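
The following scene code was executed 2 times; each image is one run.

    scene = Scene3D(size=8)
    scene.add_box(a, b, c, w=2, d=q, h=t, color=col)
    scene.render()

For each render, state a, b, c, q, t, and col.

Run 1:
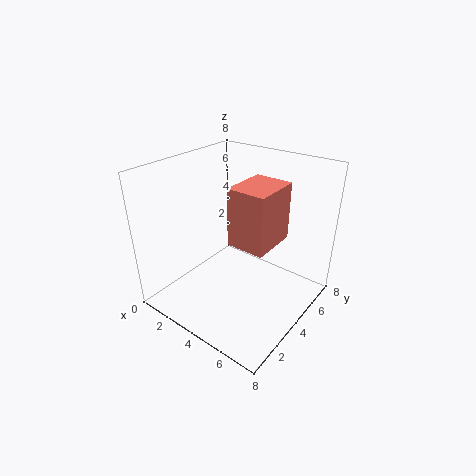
a = 4.5, b = 2.5, c = 4.5, q = 2.5, t = 3, col = 'salmon'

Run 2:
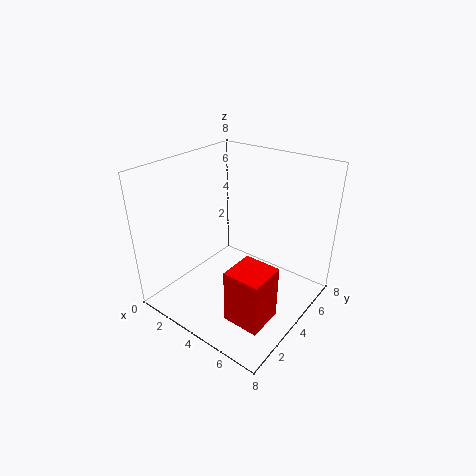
a = 5, b = 1.5, c = 0.5, q = 2, t = 3, col = 'red'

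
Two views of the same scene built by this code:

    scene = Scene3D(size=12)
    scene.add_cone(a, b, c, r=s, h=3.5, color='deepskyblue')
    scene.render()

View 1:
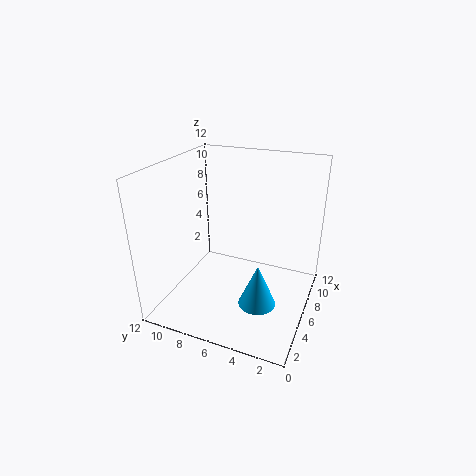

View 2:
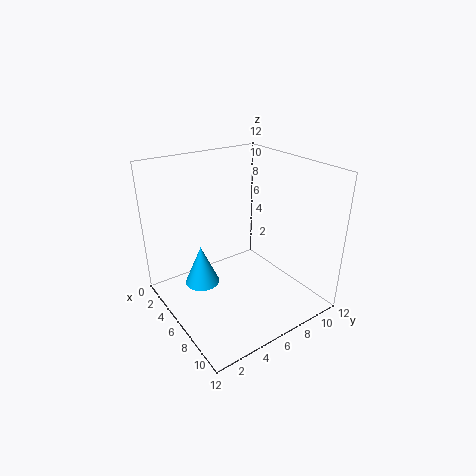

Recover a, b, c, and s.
a = 4, b = 3.5, c = 1.5, s = 1.5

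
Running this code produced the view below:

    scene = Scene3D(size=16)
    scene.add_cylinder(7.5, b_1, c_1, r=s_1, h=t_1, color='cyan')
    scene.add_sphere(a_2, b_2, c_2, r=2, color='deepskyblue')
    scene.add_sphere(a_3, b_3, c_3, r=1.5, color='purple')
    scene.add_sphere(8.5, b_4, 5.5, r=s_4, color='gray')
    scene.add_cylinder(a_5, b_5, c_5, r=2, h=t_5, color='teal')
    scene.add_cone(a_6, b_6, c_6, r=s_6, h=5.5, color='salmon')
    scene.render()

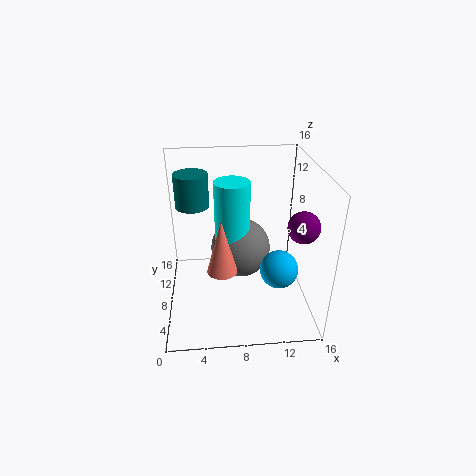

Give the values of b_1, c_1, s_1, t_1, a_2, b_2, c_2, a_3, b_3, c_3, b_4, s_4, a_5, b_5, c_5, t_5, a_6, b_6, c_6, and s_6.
b_1 = 9.5; c_1 = 6.5; s_1 = 2; t_1 = 7.5; a_2 = 12; b_2 = 4.5; c_2 = 6; a_3 = 13.5; b_3 = 2.5; c_3 = 12; b_4 = 10; s_4 = 3.5; a_5 = 3; b_5 = 12.5; c_5 = 10; t_5 = 4; a_6 = 6; b_6 = 3.5; c_6 = 7; s_6 = 1.5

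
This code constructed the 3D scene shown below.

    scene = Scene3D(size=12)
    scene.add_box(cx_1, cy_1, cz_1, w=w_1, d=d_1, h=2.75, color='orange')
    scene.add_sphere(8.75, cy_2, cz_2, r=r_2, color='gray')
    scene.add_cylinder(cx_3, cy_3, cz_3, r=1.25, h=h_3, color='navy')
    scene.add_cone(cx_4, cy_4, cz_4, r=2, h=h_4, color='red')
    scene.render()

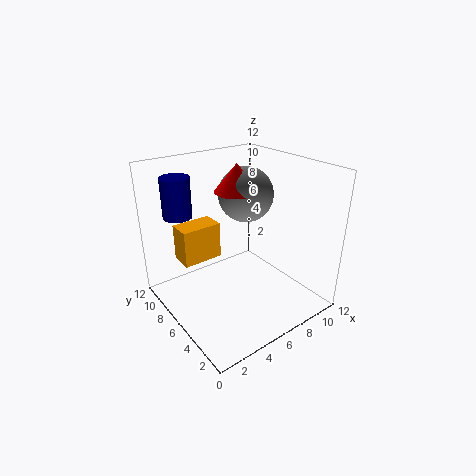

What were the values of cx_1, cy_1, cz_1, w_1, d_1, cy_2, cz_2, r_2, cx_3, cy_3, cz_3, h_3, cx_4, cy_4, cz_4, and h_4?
cx_1 = 0.75
cy_1 = 5.25
cz_1 = 5.5
w_1 = 3
d_1 = 1.75
cy_2 = 8.5
cz_2 = 8.5
r_2 = 2.5
cx_3 = 2.75
cy_3 = 10.25
cz_3 = 7.25
h_3 = 3.5
cx_4 = 7.75
cy_4 = 8.5
cz_4 = 9
h_4 = 2.5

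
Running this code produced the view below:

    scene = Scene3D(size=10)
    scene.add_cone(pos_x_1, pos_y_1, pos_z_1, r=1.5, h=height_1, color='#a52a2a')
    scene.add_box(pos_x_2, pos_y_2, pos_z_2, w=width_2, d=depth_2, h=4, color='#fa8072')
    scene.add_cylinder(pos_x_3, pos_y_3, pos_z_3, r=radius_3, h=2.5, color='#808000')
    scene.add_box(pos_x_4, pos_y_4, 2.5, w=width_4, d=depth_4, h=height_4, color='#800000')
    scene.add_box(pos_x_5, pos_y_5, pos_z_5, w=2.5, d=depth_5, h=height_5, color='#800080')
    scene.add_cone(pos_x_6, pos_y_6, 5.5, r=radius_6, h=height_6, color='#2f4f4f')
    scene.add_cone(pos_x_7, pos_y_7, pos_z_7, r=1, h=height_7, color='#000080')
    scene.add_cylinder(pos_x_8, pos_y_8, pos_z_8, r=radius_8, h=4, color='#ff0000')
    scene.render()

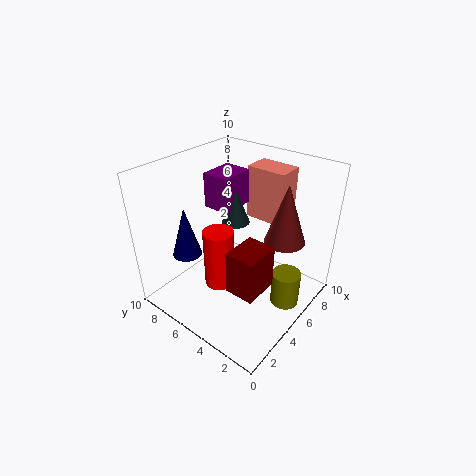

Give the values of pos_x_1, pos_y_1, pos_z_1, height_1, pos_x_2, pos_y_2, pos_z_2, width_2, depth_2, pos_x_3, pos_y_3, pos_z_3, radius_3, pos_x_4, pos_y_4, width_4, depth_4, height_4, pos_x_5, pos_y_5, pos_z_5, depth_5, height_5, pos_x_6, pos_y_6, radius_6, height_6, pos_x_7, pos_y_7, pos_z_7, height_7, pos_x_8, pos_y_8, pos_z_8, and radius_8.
pos_x_1 = 8
pos_y_1 = 3
pos_z_1 = 4
height_1 = 4.5
pos_x_2 = 8
pos_y_2 = 3.5
pos_z_2 = 5
width_2 = 2
depth_2 = 3
pos_x_3 = 6
pos_y_3 = 1.5
pos_z_3 = 0.5
radius_3 = 1
pos_x_4 = 2.5
pos_y_4 = 2
width_4 = 2.5
depth_4 = 2
height_4 = 3
pos_x_5 = 5
pos_y_5 = 6
pos_z_5 = 6.5
depth_5 = 2
height_5 = 2.5
pos_x_6 = 6
pos_y_6 = 6
radius_6 = 1
height_6 = 2.5
pos_x_7 = 2.5
pos_y_7 = 7.5
pos_z_7 = 4
height_7 = 3.5
pos_x_8 = 3
pos_y_8 = 5
pos_z_8 = 2.5
radius_8 = 1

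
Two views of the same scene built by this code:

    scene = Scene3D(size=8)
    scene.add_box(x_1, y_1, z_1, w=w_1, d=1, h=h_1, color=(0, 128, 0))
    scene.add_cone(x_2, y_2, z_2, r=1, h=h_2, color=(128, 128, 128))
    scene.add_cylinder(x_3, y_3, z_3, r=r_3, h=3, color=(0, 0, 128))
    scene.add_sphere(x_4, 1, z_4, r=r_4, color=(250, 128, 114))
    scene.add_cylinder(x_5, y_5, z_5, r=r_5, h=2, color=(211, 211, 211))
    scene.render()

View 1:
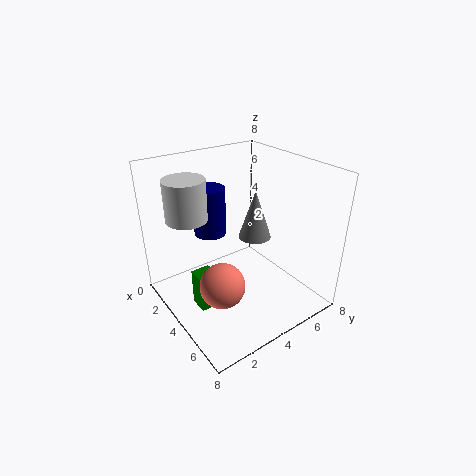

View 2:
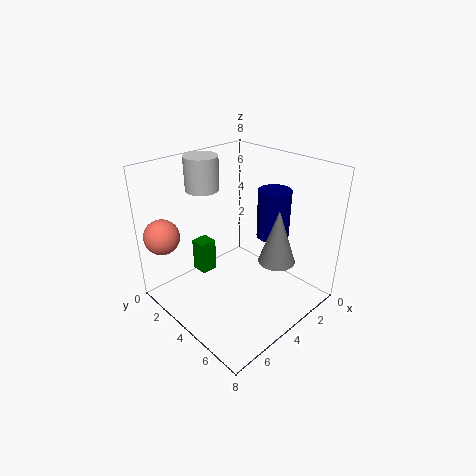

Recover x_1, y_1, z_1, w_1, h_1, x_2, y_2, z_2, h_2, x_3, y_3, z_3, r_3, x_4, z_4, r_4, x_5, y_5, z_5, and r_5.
x_1 = 4; y_1 = 1; z_1 = 1; w_1 = 1; h_1 = 2; x_2 = 3; y_2 = 6; z_2 = 3; h_2 = 3; x_3 = 1; y_3 = 4; z_3 = 3; r_3 = 1; x_4 = 7; z_4 = 4; r_4 = 1; x_5 = 4; y_5 = 1; z_5 = 6; r_5 = 1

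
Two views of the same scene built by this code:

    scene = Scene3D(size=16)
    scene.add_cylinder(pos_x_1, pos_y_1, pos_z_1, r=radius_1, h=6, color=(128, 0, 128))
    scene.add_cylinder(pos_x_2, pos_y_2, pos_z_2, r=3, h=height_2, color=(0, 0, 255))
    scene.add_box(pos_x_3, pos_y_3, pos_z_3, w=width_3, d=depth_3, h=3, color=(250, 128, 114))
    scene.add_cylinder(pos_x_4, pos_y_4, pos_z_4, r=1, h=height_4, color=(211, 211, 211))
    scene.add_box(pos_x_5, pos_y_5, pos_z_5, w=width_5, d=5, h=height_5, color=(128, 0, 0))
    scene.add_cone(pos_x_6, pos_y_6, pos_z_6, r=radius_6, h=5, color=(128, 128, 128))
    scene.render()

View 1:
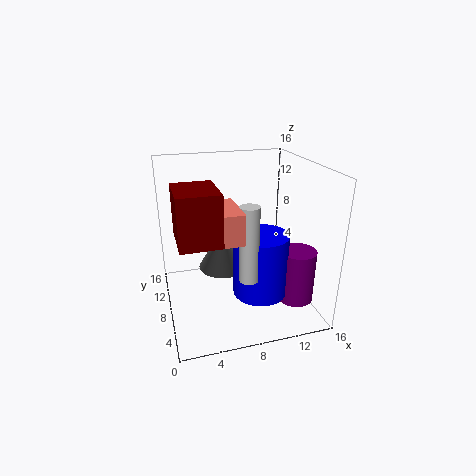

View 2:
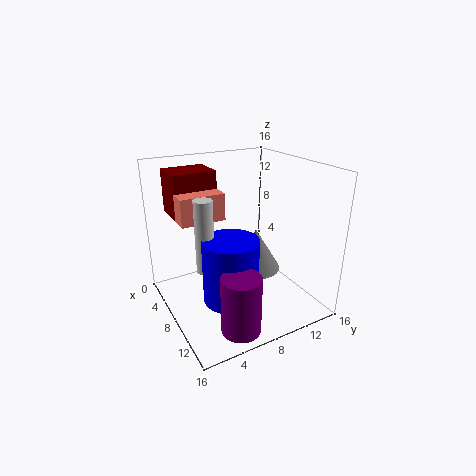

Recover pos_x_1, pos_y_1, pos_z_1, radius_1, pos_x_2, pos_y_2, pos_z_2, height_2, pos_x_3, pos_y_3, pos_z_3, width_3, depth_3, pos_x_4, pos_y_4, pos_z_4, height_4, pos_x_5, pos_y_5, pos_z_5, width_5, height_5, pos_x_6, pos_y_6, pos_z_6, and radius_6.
pos_x_1 = 14, pos_y_1 = 5, pos_z_1 = 1, radius_1 = 2, pos_x_2 = 10, pos_y_2 = 6, pos_z_2 = 2, height_2 = 7, pos_x_3 = 5, pos_y_3 = 2, pos_z_3 = 10, width_3 = 2, depth_3 = 5, pos_x_4 = 8, pos_y_4 = 4, pos_z_4 = 5, height_4 = 8, pos_x_5 = 1, pos_y_5 = 2, pos_z_5 = 10, width_5 = 4, height_5 = 5, pos_x_6 = 7, pos_y_6 = 11, pos_z_6 = 3, radius_6 = 3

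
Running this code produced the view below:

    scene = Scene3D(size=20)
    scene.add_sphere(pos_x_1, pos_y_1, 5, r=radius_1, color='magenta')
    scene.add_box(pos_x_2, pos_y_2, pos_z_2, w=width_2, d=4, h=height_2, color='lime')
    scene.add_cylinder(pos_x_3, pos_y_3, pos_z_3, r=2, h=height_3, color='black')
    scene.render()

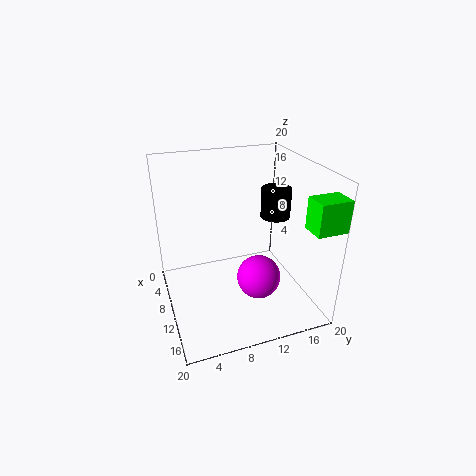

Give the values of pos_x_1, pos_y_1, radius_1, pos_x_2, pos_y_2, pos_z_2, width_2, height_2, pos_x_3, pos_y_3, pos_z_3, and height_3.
pos_x_1 = 13
pos_y_1 = 12
radius_1 = 3
pos_x_2 = 17
pos_y_2 = 16
pos_z_2 = 14
width_2 = 3
height_2 = 4
pos_x_3 = 11
pos_y_3 = 15
pos_z_3 = 13
height_3 = 4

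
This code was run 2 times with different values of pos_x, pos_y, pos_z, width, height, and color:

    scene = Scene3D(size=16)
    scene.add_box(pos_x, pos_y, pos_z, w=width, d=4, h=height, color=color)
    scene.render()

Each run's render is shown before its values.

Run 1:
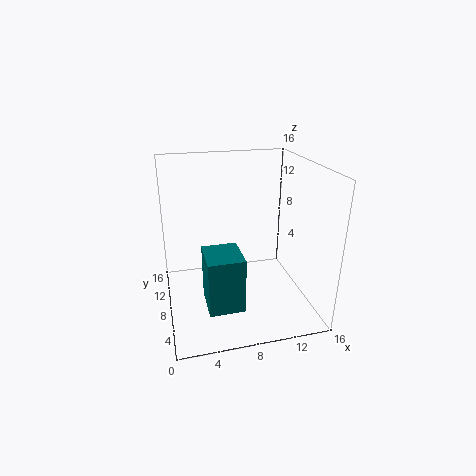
pos_x = 3.5; pos_y = 1; pos_z = 3.5; width = 3.5; height = 5.5; color = 'teal'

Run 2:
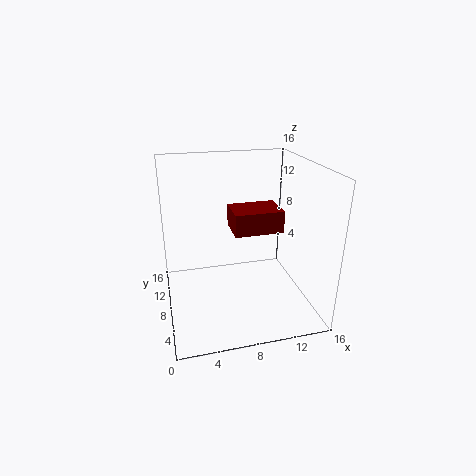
pos_x = 7.5; pos_y = 7; pos_z = 8.5; width = 5.5; height = 2.5; color = 'maroon'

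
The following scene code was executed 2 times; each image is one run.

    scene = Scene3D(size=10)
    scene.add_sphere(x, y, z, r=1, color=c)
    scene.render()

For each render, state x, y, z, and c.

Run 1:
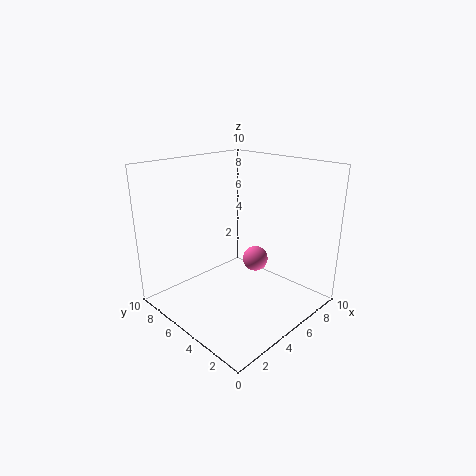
x = 8
y = 6
z = 2
c = 'hotpink'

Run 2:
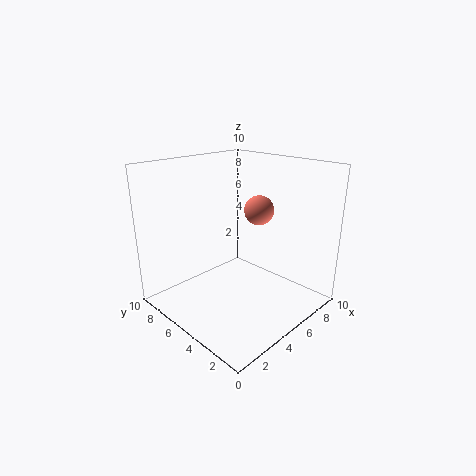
x = 6
y = 4
z = 7
c = 'salmon'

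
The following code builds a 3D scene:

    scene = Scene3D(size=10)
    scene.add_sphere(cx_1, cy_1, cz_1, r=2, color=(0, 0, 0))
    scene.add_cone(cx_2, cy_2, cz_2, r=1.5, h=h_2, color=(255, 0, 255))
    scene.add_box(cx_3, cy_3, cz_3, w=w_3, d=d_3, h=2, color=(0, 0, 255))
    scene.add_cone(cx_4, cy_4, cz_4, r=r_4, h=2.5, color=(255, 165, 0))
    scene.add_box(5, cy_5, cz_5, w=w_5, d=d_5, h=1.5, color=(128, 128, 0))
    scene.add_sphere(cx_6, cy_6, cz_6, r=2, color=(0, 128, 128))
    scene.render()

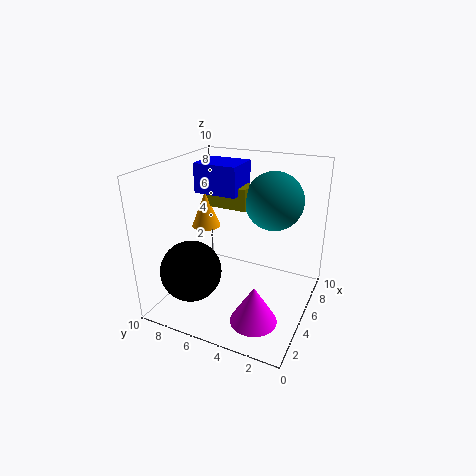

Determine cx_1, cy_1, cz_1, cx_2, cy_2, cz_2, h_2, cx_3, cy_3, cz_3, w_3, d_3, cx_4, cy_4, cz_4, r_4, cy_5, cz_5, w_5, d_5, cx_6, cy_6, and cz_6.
cx_1 = 2
cy_1 = 7
cz_1 = 3.5
cx_2 = 2
cy_2 = 2.5
cz_2 = 1
h_2 = 2.5
cx_3 = 4.5
cy_3 = 5
cz_3 = 8
w_3 = 2.5
d_3 = 3
cx_4 = 5
cy_4 = 7.5
cz_4 = 5.5
r_4 = 1
cy_5 = 4.5
cz_5 = 7
w_5 = 1.5
d_5 = 3
cx_6 = 6.5
cy_6 = 3
cz_6 = 7.5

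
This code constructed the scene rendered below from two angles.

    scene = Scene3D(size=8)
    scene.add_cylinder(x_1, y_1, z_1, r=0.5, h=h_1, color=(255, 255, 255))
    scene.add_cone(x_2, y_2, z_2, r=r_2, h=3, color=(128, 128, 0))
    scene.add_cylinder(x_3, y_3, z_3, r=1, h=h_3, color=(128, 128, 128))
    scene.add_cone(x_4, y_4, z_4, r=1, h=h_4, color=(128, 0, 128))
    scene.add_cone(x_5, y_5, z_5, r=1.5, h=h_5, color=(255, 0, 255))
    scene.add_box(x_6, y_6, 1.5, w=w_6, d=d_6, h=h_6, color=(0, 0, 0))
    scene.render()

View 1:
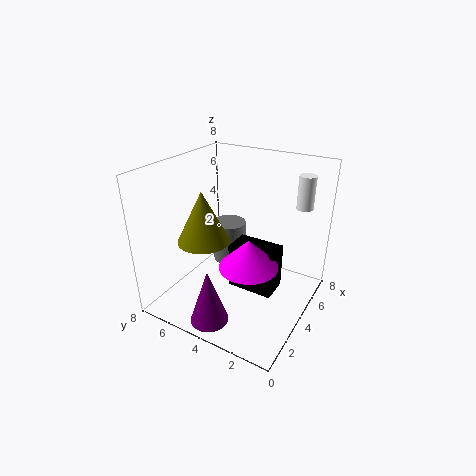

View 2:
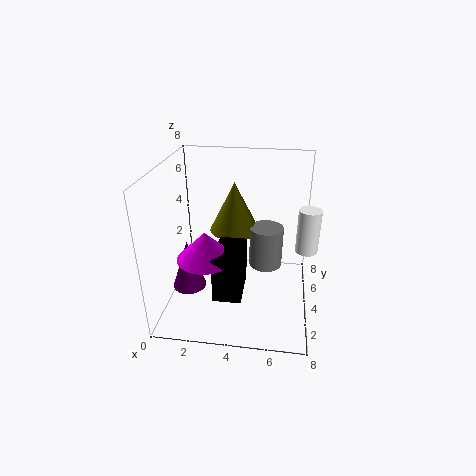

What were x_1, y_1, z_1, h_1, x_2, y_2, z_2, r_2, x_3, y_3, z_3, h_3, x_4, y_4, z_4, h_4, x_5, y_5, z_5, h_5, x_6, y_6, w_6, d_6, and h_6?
x_1 = 7.5, y_1 = 1.5, z_1 = 5, h_1 = 2, x_2 = 3.5, y_2 = 6, z_2 = 3.5, r_2 = 1.5, x_3 = 5.5, y_3 = 5.5, z_3 = 1.5, h_3 = 2.5, x_4 = 1, y_4 = 4, z_4 = 0.5, h_4 = 3, x_5 = 2.5, y_5 = 2.5, z_5 = 3.5, h_5 = 1.5, x_6 = 3, y_6 = 1.5, w_6 = 1.5, d_6 = 2.5, h_6 = 2.5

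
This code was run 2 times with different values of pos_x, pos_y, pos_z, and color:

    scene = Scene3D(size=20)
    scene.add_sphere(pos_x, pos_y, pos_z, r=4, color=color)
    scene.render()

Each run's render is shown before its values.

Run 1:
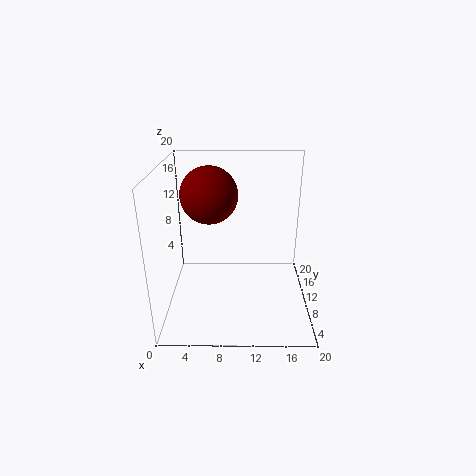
pos_x = 6, pos_y = 12, pos_z = 15.5, color = 'maroon'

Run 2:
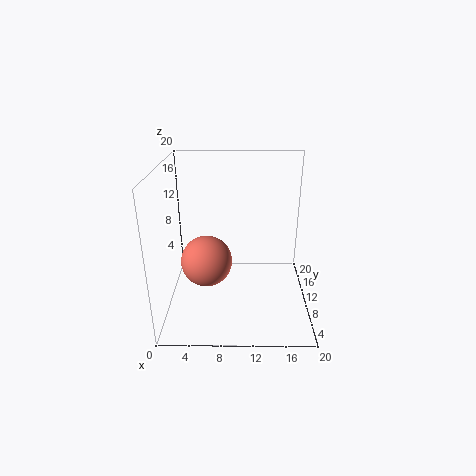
pos_x = 5, pos_y = 14, pos_z = 4, color = 'salmon'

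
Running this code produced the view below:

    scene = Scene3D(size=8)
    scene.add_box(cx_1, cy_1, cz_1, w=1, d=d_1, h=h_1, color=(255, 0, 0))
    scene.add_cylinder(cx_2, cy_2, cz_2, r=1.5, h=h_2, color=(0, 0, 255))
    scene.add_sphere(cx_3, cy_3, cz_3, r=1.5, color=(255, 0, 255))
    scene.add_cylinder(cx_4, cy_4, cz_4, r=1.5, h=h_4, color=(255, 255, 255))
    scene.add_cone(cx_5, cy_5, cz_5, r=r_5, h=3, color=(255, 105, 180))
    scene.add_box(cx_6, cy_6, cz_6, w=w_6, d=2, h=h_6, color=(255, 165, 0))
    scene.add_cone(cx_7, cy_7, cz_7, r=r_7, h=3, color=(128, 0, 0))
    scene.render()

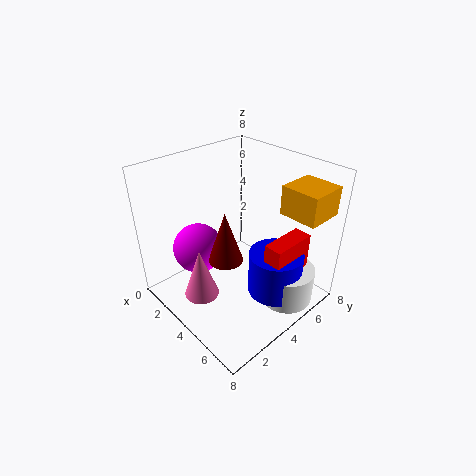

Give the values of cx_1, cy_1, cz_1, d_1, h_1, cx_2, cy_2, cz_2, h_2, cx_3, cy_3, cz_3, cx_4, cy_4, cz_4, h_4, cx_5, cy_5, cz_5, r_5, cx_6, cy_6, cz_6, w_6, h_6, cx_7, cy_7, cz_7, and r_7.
cx_1 = 6
cy_1 = 4
cz_1 = 1
d_1 = 2.5
h_1 = 3.5
cx_2 = 6
cy_2 = 5
cz_2 = 1
h_2 = 2.5
cx_3 = 1.5
cy_3 = 3
cz_3 = 2.5
cx_4 = 6.5
cy_4 = 5.5
cz_4 = 0.5
h_4 = 2
cx_5 = 3
cy_5 = 2
cz_5 = 0.5
r_5 = 1
cx_6 = 6
cy_6 = 5
cz_6 = 6
w_6 = 2
h_6 = 1.5
cx_7 = 3.5
cy_7 = 3.5
cz_7 = 2.5
r_7 = 1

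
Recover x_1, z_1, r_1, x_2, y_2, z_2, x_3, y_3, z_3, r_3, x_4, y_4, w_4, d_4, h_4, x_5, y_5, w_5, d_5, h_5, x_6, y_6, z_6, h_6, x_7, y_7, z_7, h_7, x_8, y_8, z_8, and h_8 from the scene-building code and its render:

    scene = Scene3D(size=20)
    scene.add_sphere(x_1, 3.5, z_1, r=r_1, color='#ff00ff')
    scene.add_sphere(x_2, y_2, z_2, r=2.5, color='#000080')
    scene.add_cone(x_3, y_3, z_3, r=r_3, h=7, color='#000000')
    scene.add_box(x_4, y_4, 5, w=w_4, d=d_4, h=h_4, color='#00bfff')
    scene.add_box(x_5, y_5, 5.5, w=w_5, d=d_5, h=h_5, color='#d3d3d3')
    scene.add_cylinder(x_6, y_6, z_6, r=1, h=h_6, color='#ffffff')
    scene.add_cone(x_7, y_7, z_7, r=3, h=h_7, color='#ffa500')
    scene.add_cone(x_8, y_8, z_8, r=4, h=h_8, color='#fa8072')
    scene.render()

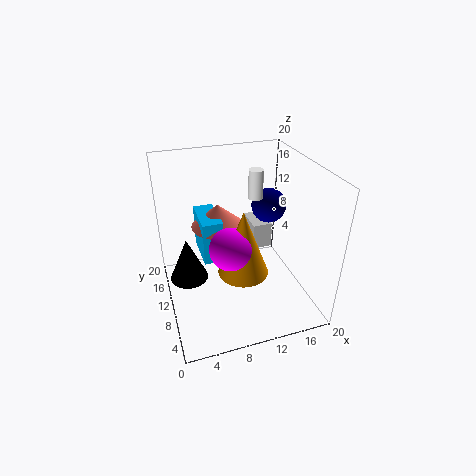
x_1 = 7
z_1 = 13
r_1 = 2.5
x_2 = 15.5
y_2 = 12.5
z_2 = 13
x_3 = 3.5
y_3 = 15.5
z_3 = 0.5
r_3 = 3
x_4 = 5.5
y_4 = 12
w_4 = 3
d_4 = 6.5
h_4 = 6.5
x_5 = 13.5
y_5 = 13
w_5 = 3
d_5 = 4.5
h_5 = 4
x_6 = 13
y_6 = 11.5
z_6 = 15
h_6 = 4
x_7 = 8.5
y_7 = 3.5
z_7 = 9.5
h_7 = 8
x_8 = 8.5
y_8 = 15
z_8 = 9.5
h_8 = 3.5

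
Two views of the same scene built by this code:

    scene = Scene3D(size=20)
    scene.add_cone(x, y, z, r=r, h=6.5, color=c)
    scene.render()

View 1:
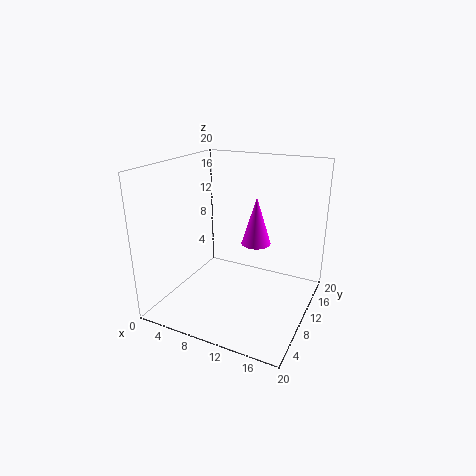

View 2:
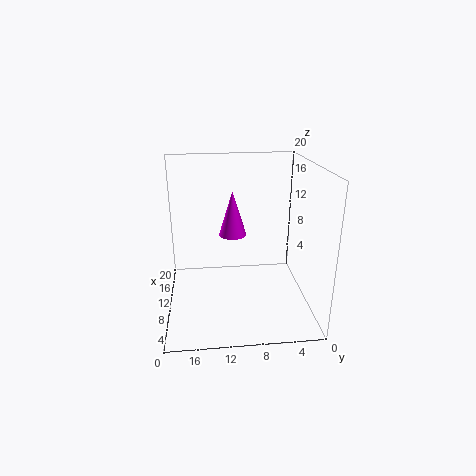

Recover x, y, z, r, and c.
x = 12.5; y = 10.5; z = 9.5; r = 2; c = 'magenta'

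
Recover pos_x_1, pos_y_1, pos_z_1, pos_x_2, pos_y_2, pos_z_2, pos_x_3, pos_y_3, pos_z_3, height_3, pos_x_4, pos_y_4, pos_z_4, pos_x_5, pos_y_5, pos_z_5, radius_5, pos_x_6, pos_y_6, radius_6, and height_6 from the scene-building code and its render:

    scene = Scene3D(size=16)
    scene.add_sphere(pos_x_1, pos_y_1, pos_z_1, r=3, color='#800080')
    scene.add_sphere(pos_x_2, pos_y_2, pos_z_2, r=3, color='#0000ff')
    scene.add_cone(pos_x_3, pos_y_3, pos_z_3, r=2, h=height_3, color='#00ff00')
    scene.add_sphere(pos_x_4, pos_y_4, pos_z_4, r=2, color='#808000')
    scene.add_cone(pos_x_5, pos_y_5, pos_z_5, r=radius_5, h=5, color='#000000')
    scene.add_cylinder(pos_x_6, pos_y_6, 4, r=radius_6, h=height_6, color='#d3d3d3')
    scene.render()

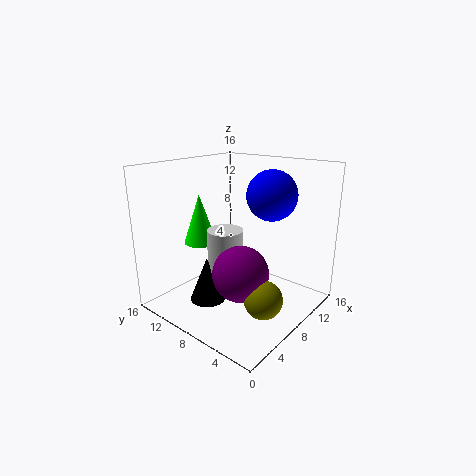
pos_x_1 = 6; pos_y_1 = 6; pos_z_1 = 5; pos_x_2 = 13; pos_y_2 = 7; pos_z_2 = 12; pos_x_3 = 8; pos_y_3 = 14; pos_z_3 = 6; height_3 = 6; pos_x_4 = 6; pos_y_4 = 3; pos_z_4 = 3; pos_x_5 = 5; pos_y_5 = 10; pos_z_5 = 1; radius_5 = 2; pos_x_6 = 7; pos_y_6 = 9; radius_6 = 2; height_6 = 5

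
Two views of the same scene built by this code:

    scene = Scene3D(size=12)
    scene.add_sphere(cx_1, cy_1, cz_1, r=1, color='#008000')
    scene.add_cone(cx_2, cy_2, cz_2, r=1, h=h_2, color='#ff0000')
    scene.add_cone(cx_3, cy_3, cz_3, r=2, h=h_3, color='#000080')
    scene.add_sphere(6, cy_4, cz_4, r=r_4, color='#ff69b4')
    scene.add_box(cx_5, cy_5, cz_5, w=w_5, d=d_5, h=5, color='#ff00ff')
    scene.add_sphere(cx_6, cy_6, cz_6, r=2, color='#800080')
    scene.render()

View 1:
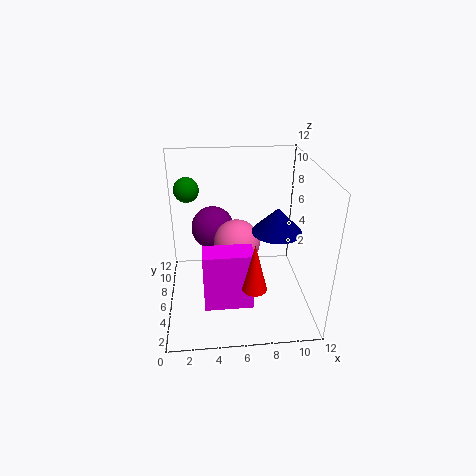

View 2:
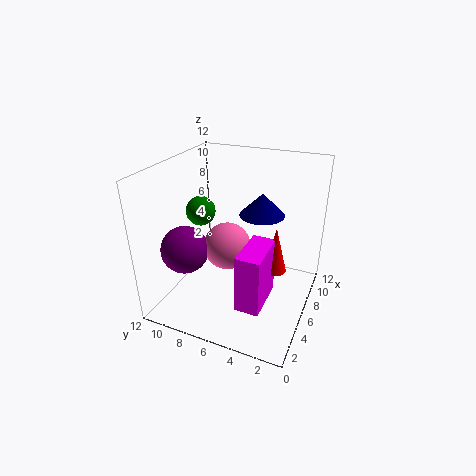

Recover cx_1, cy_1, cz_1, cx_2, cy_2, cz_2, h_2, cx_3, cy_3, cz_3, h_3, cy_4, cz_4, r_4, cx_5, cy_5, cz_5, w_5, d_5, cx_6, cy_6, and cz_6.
cx_1 = 2
cy_1 = 7
cz_1 = 10
cx_2 = 7
cy_2 = 3
cz_2 = 3
h_2 = 4
cx_3 = 9
cy_3 = 5
cz_3 = 7
h_3 = 2
cy_4 = 7
cz_4 = 5
r_4 = 2
cx_5 = 3
cy_5 = 3
cz_5 = 1
w_5 = 4
d_5 = 2
cx_6 = 4
cy_6 = 10
cz_6 = 5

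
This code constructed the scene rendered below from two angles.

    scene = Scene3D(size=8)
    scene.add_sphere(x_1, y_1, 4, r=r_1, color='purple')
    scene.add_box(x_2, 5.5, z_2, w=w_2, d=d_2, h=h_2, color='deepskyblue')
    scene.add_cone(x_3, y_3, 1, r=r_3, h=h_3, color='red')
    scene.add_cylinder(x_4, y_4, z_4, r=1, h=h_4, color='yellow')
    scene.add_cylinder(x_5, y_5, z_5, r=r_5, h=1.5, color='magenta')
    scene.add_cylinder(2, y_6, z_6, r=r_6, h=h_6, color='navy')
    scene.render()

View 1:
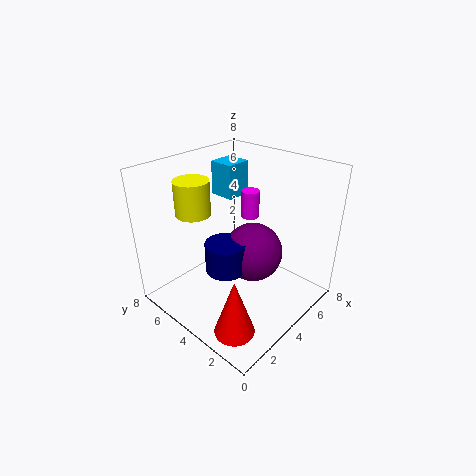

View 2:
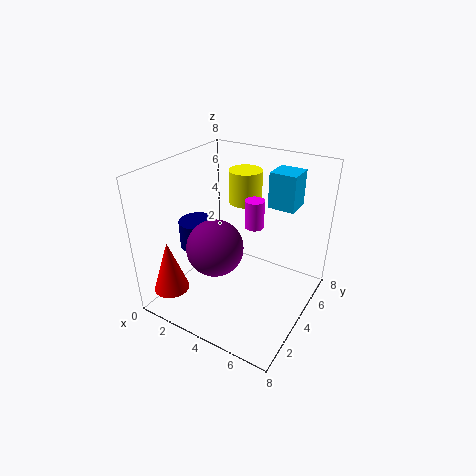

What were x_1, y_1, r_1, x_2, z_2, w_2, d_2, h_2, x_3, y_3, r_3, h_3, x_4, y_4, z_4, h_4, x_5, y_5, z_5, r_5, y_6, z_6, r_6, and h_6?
x_1 = 3.5
y_1 = 2.5
r_1 = 1.5
x_2 = 5
z_2 = 5.5
w_2 = 1.5
d_2 = 1.5
h_2 = 2
x_3 = 1
y_3 = 1.5
r_3 = 1
h_3 = 3
x_4 = 3
y_4 = 6.5
z_4 = 5
h_4 = 2
x_5 = 5
y_5 = 4
z_5 = 5
r_5 = 0.5
y_6 = 3
z_6 = 3.5
r_6 = 1
h_6 = 1.5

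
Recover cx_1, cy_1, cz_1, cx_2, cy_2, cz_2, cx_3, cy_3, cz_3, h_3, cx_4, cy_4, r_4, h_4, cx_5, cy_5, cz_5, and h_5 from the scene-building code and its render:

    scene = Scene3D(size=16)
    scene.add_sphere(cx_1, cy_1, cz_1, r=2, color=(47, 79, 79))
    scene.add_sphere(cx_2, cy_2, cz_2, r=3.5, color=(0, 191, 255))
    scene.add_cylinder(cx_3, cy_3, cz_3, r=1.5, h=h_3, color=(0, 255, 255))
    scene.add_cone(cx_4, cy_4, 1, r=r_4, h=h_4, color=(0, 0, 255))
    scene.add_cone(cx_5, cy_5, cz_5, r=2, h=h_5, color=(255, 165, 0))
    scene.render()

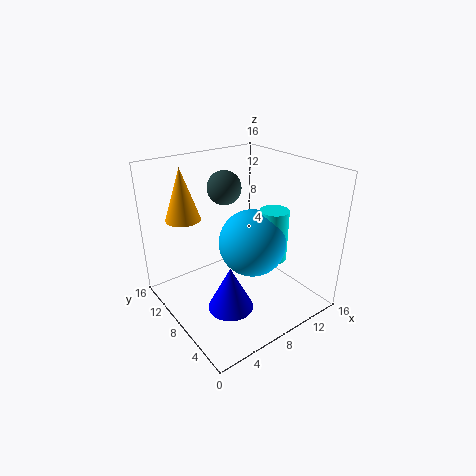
cx_1 = 9, cy_1 = 12, cz_1 = 12.5, cx_2 = 8, cy_2 = 5.5, cz_2 = 8.5, cx_3 = 10, cy_3 = 4.5, cz_3 = 6.5, h_3 = 5.5, cx_4 = 5.5, cy_4 = 6, r_4 = 2.5, h_4 = 5, cx_5 = 4, cy_5 = 13, cz_5 = 9.5, h_5 = 6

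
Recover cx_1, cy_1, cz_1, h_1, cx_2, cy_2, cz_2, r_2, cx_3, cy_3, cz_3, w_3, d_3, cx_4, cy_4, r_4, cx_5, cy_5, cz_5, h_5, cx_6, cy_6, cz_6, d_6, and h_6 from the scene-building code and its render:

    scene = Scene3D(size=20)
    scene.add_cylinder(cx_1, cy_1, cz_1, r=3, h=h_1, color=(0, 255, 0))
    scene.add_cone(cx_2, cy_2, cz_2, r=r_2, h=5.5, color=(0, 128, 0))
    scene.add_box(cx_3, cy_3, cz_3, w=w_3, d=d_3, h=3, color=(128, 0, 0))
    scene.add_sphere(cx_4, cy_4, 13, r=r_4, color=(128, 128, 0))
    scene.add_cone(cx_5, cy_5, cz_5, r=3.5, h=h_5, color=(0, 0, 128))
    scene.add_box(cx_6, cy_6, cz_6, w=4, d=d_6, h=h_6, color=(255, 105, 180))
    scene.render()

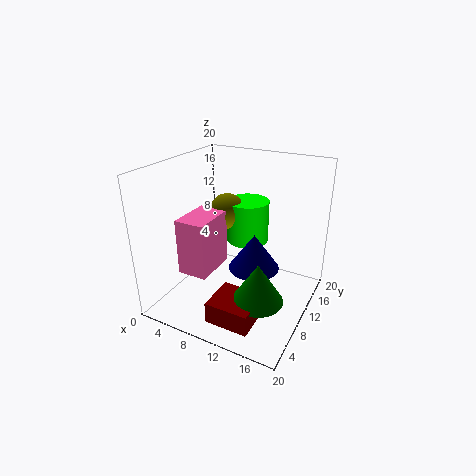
cx_1 = 10; cy_1 = 13; cz_1 = 8.5; h_1 = 6; cx_2 = 14.5; cy_2 = 7; cz_2 = 3; r_2 = 3.5; cx_3 = 9; cy_3 = 2.5; cz_3 = 0.5; w_3 = 6; d_3 = 5.5; cx_4 = 7.5; cy_4 = 11.5; r_4 = 2.5; cx_5 = 12.5; cy_5 = 10; cz_5 = 6; h_5 = 5; cx_6 = 4.5; cy_6 = 3.5; cz_6 = 6.5; d_6 = 6; h_6 = 7.5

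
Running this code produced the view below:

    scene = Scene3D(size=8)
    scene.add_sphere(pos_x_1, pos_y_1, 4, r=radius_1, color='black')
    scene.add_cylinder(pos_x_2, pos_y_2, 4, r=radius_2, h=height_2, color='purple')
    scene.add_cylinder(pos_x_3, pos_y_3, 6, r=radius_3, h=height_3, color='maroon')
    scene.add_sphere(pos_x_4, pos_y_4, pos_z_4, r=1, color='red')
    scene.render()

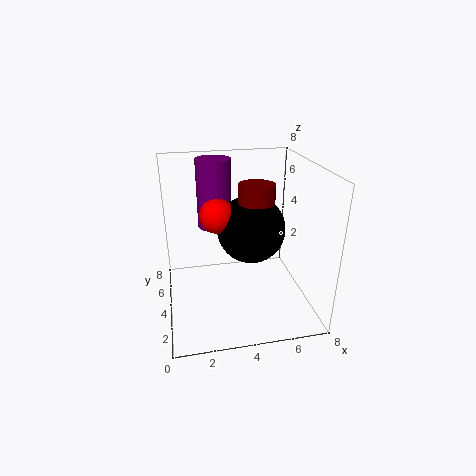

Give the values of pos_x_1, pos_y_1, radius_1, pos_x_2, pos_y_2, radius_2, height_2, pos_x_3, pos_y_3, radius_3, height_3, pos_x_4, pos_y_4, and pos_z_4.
pos_x_1 = 5
pos_y_1 = 5
radius_1 = 2
pos_x_2 = 3
pos_y_2 = 6
radius_2 = 1
height_2 = 4
pos_x_3 = 5
pos_y_3 = 4
radius_3 = 1
height_3 = 1
pos_x_4 = 3
pos_y_4 = 5
pos_z_4 = 5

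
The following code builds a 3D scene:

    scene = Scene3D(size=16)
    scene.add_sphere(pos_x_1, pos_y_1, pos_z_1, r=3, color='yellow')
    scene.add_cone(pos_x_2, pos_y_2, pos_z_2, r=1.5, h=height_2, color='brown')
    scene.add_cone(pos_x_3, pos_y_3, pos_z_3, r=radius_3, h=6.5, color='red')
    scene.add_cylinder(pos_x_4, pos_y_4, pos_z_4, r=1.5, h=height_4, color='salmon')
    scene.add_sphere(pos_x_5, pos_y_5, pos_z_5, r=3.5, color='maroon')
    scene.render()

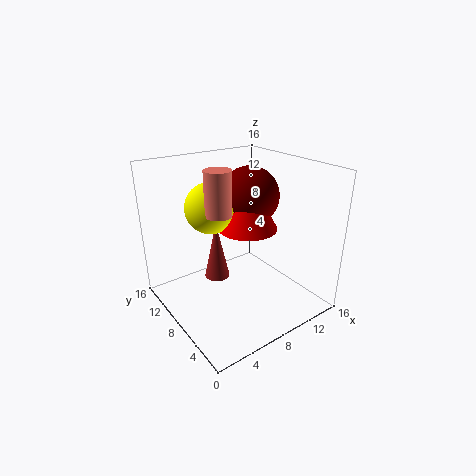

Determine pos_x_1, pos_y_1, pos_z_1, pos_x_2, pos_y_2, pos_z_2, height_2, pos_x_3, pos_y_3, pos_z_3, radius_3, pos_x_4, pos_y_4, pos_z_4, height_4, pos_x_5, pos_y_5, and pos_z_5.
pos_x_1 = 7
pos_y_1 = 12
pos_z_1 = 10.5
pos_x_2 = 7
pos_y_2 = 11
pos_z_2 = 2
height_2 = 7
pos_x_3 = 10.5
pos_y_3 = 9.5
pos_z_3 = 8
radius_3 = 3.5
pos_x_4 = 6.5
pos_y_4 = 9.5
pos_z_4 = 10.5
height_4 = 5
pos_x_5 = 11.5
pos_y_5 = 10.5
pos_z_5 = 11.5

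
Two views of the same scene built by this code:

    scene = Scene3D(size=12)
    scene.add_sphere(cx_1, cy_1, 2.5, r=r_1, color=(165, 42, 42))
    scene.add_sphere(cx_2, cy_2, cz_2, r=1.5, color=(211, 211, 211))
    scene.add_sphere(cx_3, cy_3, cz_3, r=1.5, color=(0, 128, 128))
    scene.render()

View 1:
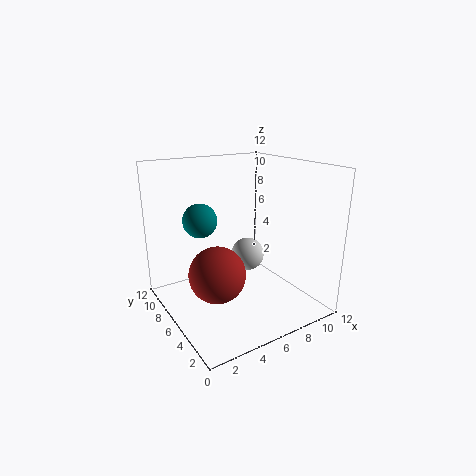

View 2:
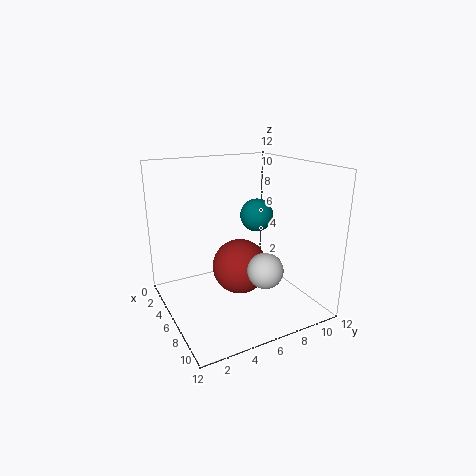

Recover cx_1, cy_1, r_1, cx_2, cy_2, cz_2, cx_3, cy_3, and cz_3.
cx_1 = 4.5; cy_1 = 7; r_1 = 2.5; cx_2 = 8; cy_2 = 7.5; cz_2 = 3.5; cx_3 = 4; cy_3 = 9; cz_3 = 7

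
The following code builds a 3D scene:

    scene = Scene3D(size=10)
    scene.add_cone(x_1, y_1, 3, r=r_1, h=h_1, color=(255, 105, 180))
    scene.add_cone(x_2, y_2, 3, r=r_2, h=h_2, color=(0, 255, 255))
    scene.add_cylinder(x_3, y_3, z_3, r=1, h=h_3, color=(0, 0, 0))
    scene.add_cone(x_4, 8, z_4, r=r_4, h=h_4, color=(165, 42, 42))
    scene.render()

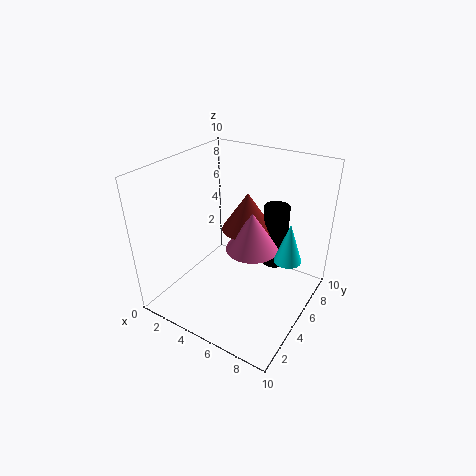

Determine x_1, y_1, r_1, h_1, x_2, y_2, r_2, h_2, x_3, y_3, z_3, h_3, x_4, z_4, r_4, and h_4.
x_1 = 5
y_1 = 7
r_1 = 2
h_1 = 3
x_2 = 8
y_2 = 7
r_2 = 1
h_2 = 3
x_3 = 6
y_3 = 9
z_3 = 1
h_3 = 5
x_4 = 4
z_4 = 4
r_4 = 2
h_4 = 3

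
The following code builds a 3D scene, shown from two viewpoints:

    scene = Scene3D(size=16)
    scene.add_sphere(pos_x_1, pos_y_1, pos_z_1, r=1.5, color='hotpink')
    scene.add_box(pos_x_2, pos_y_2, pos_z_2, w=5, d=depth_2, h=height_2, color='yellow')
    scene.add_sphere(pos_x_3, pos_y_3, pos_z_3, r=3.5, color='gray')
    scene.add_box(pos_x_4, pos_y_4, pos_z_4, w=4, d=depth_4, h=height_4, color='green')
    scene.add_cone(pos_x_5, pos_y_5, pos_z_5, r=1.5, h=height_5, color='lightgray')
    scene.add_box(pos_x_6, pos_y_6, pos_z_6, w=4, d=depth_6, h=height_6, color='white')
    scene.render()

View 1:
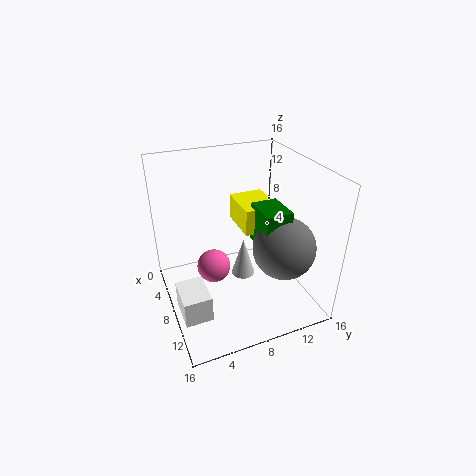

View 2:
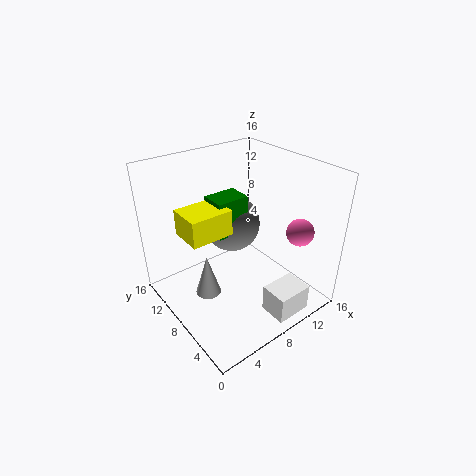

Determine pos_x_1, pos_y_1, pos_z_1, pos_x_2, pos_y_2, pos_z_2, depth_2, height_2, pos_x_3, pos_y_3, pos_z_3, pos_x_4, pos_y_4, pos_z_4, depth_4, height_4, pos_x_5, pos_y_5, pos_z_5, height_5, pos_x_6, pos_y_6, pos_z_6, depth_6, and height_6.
pos_x_1 = 13; pos_y_1 = 3.5; pos_z_1 = 9; pos_x_2 = 3; pos_y_2 = 9; pos_z_2 = 8; depth_2 = 4; height_2 = 3; pos_x_3 = 10.5; pos_y_3 = 12.5; pos_z_3 = 7; pos_x_4 = 7; pos_y_4 = 10; pos_z_4 = 7; depth_4 = 3; height_4 = 4.5; pos_x_5 = 5; pos_y_5 = 10; pos_z_5 = 0.5; height_5 = 5; pos_x_6 = 8; pos_y_6 = 0.5; pos_z_6 = 1; depth_6 = 3; height_6 = 3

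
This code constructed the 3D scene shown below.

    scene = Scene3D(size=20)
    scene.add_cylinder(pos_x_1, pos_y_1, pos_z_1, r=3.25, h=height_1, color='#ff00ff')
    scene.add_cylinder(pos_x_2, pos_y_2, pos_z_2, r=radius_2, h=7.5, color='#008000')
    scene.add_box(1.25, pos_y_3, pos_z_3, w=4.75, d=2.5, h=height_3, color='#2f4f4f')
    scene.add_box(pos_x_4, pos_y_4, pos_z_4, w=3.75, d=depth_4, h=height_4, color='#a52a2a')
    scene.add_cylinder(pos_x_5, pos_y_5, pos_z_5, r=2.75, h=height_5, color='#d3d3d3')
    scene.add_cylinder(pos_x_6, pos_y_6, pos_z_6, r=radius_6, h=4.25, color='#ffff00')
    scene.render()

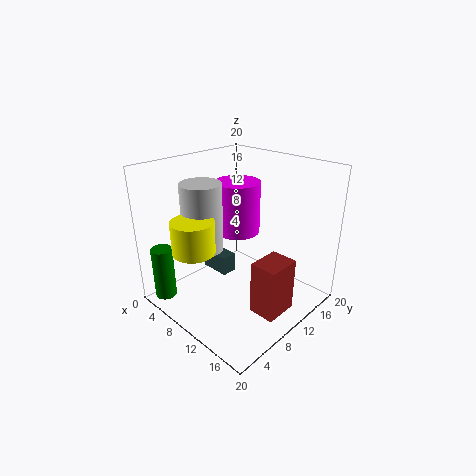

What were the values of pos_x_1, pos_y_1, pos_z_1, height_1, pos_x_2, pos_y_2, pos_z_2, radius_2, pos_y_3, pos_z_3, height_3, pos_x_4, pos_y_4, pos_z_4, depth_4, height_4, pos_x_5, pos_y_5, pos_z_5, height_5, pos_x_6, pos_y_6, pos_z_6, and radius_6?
pos_x_1 = 7.5; pos_y_1 = 12.5; pos_z_1 = 9.5; height_1 = 7.5; pos_x_2 = 3; pos_y_2 = 2; pos_z_2 = 1.25; radius_2 = 1.5; pos_y_3 = 11; pos_z_3 = 1.5; height_3 = 3; pos_x_4 = 14; pos_y_4 = 8.25; pos_z_4 = 0.75; depth_4 = 4.75; height_4 = 7.5; pos_x_5 = 7; pos_y_5 = 6.25; pos_z_5 = 8.75; height_5 = 9.25; pos_x_6 = 8.75; pos_y_6 = 3.25; pos_z_6 = 10; radius_6 = 2.75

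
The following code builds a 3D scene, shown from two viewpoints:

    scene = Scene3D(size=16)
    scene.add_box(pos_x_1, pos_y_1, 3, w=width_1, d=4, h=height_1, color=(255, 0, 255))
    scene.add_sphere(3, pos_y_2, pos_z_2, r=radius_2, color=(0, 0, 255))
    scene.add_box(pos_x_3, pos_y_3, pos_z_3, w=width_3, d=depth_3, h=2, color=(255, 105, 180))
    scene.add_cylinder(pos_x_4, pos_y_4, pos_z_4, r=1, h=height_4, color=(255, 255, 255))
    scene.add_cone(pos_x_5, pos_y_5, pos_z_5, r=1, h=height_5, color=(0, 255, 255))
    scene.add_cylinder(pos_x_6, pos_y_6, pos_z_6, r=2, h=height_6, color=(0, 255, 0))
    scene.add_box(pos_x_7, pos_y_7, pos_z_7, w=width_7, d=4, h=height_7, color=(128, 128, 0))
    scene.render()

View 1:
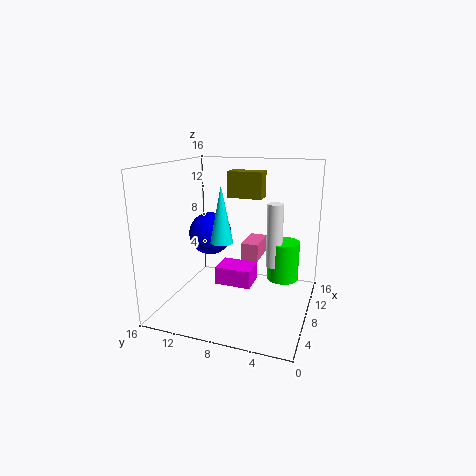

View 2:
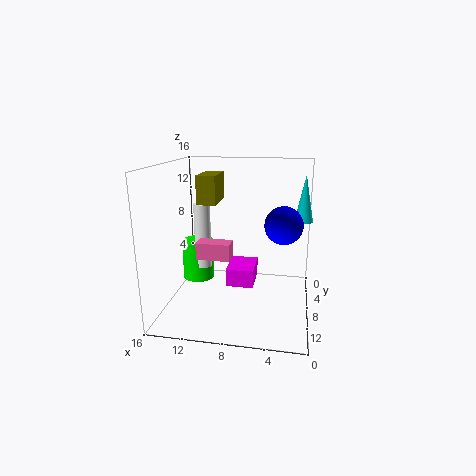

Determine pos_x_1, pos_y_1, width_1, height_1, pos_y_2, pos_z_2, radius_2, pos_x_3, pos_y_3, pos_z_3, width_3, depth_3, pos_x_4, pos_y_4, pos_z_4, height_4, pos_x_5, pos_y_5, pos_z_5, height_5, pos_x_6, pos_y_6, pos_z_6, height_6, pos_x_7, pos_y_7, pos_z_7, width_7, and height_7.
pos_x_1 = 6; pos_y_1 = 6; width_1 = 3; height_1 = 2; pos_y_2 = 9; pos_z_2 = 10; radius_2 = 2; pos_x_3 = 9; pos_y_3 = 6; pos_z_3 = 5; width_3 = 4; depth_3 = 2; pos_x_4 = 13; pos_y_4 = 5; pos_z_4 = 3; height_4 = 8; pos_x_5 = 1; pos_y_5 = 7; pos_z_5 = 10; height_5 = 5; pos_x_6 = 14; pos_y_6 = 4; pos_z_6 = 1; height_6 = 5; pos_x_7 = 10; pos_y_7 = 6; pos_z_7 = 12; width_7 = 2; height_7 = 3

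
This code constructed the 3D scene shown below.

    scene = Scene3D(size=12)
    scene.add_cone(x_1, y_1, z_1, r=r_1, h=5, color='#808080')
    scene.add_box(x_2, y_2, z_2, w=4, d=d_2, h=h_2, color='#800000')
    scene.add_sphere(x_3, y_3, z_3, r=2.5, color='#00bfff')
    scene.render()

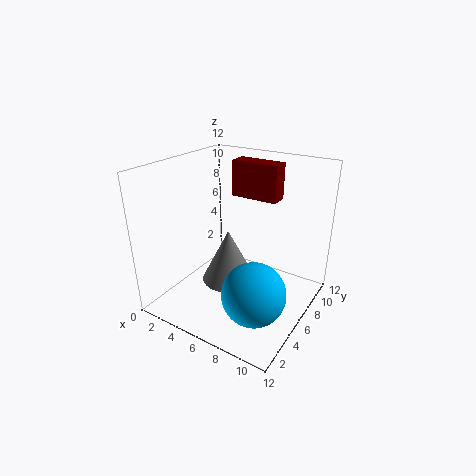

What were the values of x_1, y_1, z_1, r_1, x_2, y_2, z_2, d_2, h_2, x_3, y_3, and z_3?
x_1 = 4; y_1 = 7.5; z_1 = 0.5; r_1 = 2.5; x_2 = 4.5; y_2 = 7.5; z_2 = 9; d_2 = 1.5; h_2 = 3; x_3 = 9; y_3 = 3.5; z_3 = 3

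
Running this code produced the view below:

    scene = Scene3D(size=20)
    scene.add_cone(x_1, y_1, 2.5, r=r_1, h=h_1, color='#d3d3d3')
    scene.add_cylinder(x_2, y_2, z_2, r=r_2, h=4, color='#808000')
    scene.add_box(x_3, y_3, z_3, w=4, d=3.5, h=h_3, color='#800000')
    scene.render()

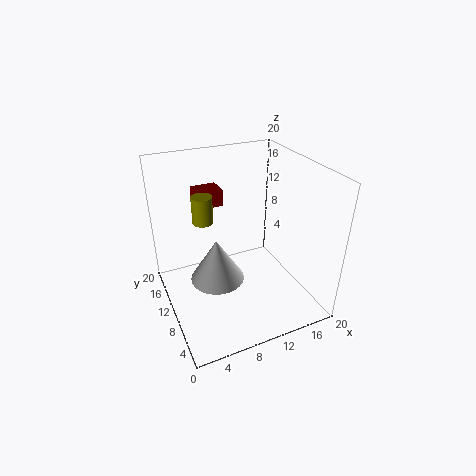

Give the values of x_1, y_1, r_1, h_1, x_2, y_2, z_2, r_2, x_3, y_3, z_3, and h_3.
x_1 = 7.5; y_1 = 12; r_1 = 4; h_1 = 6.5; x_2 = 6.5; y_2 = 14.5; z_2 = 11; r_2 = 1.5; x_3 = 6.5; y_3 = 16.5; z_3 = 12; h_3 = 2.5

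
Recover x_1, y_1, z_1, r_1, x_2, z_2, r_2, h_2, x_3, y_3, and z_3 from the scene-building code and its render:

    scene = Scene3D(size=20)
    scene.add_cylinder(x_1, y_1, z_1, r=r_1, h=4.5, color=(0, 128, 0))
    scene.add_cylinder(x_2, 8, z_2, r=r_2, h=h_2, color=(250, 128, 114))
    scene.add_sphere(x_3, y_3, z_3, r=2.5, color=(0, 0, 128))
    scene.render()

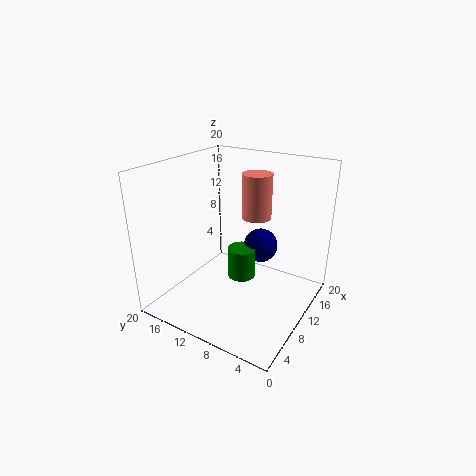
x_1 = 11; y_1 = 10; z_1 = 3.5; r_1 = 2; x_2 = 11.5; z_2 = 13; r_2 = 2; h_2 = 6; x_3 = 14; y_3 = 8.5; z_3 = 7.5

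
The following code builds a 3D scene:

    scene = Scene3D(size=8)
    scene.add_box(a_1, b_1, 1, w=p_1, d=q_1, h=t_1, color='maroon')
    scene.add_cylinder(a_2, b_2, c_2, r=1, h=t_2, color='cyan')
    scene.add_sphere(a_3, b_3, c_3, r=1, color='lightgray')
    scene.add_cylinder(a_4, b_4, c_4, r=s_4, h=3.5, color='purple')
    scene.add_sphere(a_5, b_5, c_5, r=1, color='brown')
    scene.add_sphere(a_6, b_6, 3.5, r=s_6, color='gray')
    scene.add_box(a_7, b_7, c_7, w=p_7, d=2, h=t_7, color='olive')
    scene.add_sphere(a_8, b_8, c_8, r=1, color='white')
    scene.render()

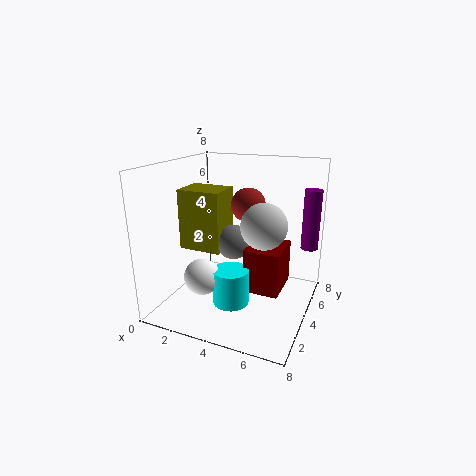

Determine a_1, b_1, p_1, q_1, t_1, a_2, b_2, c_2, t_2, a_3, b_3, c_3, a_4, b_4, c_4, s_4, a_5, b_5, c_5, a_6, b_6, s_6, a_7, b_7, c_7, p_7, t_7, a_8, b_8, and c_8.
a_1 = 4.5
b_1 = 3.5
p_1 = 2
q_1 = 2.5
t_1 = 2.5
a_2 = 4
b_2 = 3
c_2 = 0.5
t_2 = 2
a_3 = 6.5
b_3 = 1
c_3 = 6
a_4 = 7.5
b_4 = 6.5
c_4 = 3
s_4 = 0.5
a_5 = 4
b_5 = 5.5
c_5 = 5.5
a_6 = 3.5
b_6 = 4.5
s_6 = 1
a_7 = 0.5
b_7 = 3.5
c_7 = 3
p_7 = 2.5
t_7 = 3.5
a_8 = 2.5
b_8 = 2.5
c_8 = 2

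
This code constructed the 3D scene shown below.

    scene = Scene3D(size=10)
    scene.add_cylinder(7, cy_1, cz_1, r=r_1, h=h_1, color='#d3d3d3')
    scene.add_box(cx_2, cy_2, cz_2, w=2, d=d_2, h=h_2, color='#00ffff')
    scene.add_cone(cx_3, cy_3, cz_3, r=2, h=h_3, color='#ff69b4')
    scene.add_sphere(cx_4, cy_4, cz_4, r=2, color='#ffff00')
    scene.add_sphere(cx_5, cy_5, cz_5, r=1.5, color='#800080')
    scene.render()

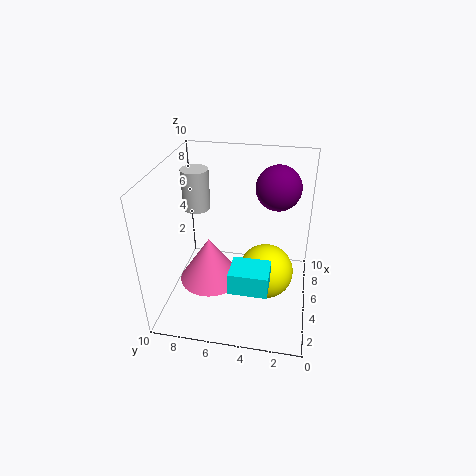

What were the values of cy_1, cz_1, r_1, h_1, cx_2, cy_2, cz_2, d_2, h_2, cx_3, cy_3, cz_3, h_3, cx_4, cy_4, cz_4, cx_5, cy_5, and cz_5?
cy_1 = 8.5, cz_1 = 6, r_1 = 1, h_1 = 3, cx_2 = 1.5, cy_2 = 2.5, cz_2 = 3, d_2 = 2.5, h_2 = 1.5, cx_3 = 3, cy_3 = 6.5, cz_3 = 3, h_3 = 3, cx_4 = 5.5, cy_4 = 3, cz_4 = 2, cx_5 = 6, cy_5 = 2.5, cz_5 = 8.5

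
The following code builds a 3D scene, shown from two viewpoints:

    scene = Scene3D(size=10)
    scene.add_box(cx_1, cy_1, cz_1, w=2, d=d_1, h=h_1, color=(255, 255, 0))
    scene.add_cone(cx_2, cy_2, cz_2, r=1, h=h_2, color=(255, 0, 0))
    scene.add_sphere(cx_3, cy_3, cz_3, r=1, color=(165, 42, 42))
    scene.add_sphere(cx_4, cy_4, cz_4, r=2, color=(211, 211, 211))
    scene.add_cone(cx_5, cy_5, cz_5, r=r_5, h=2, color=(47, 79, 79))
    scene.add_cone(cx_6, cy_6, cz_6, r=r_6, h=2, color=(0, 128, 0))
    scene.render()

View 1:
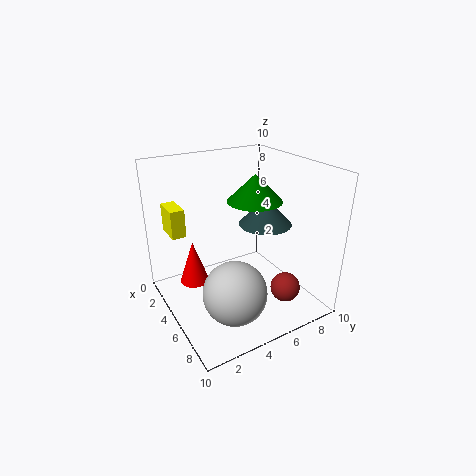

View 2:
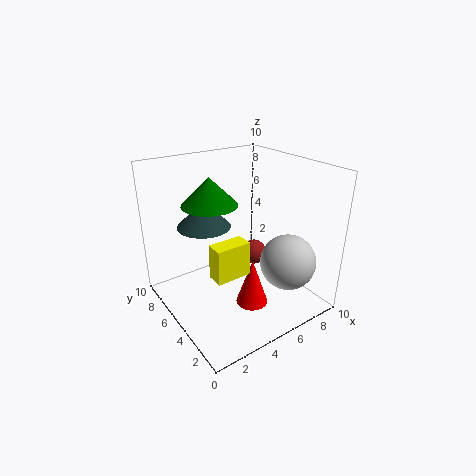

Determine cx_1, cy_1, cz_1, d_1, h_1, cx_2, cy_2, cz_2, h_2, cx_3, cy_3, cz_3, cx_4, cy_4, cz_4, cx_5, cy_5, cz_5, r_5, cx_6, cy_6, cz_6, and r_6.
cx_1 = 1
cy_1 = 1
cz_1 = 5
d_1 = 1
h_1 = 2
cx_2 = 4
cy_2 = 2
cz_2 = 2
h_2 = 3
cx_3 = 8
cy_3 = 7
cz_3 = 2
cx_4 = 8
cy_4 = 3
cz_4 = 3
cx_5 = 4
cy_5 = 8
cz_5 = 5
r_5 = 2
cx_6 = 4
cy_6 = 7
cz_6 = 7
r_6 = 2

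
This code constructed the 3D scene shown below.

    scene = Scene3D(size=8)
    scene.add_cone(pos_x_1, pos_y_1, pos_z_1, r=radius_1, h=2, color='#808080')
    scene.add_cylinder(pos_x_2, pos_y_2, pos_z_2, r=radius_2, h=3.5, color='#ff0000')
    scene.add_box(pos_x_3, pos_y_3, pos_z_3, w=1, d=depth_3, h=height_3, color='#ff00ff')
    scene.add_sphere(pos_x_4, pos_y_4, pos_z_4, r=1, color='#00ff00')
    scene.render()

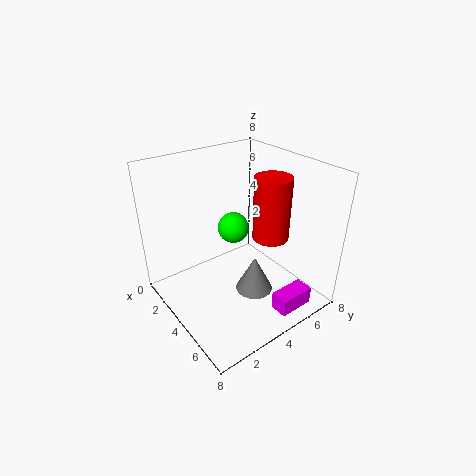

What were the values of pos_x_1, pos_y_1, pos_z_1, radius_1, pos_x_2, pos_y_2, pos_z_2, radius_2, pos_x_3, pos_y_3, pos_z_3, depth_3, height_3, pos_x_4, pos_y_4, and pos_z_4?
pos_x_1 = 5.5; pos_y_1 = 4; pos_z_1 = 1.5; radius_1 = 1; pos_x_2 = 5; pos_y_2 = 5.5; pos_z_2 = 4; radius_2 = 1; pos_x_3 = 6.5; pos_y_3 = 4.5; pos_z_3 = 0.5; depth_3 = 2; height_3 = 1; pos_x_4 = 1.5; pos_y_4 = 5.5; pos_z_4 = 3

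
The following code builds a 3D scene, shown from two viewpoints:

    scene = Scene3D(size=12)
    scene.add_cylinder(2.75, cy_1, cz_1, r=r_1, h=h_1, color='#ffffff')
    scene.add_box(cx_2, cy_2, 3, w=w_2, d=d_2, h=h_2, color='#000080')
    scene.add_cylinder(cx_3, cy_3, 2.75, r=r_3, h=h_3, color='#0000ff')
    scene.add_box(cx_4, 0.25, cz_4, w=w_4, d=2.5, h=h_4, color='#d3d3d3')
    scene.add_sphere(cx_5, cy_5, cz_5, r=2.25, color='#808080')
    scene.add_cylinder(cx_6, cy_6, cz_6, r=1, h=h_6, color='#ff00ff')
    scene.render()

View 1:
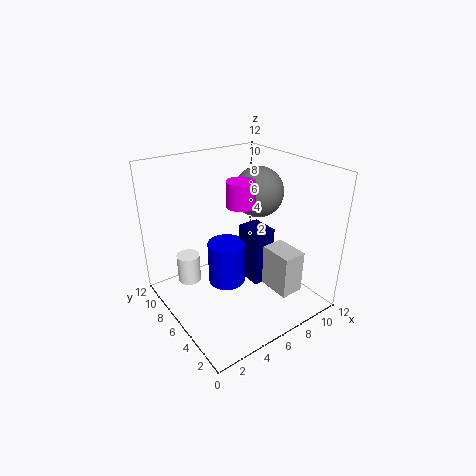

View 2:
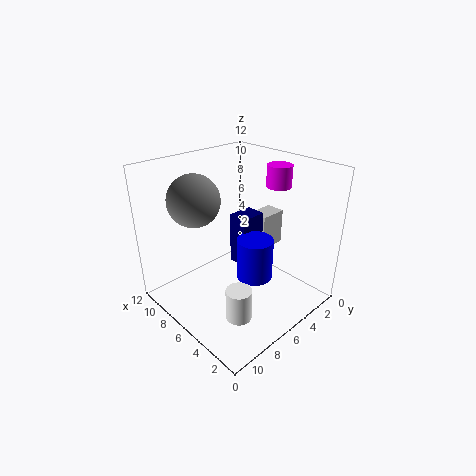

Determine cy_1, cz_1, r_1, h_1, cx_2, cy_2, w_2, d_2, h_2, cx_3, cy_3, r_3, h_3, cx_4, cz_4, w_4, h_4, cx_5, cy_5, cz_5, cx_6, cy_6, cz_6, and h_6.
cy_1 = 9
cz_1 = 1.5
r_1 = 1
h_1 = 2.5
cx_2 = 5.75
cy_2 = 3.25
w_2 = 1.75
d_2 = 2.25
h_2 = 4.5
cx_3 = 4.5
cy_3 = 5.5
r_3 = 1.5
h_3 = 3.5
cx_4 = 6
cz_4 = 3.5
w_4 = 1.75
h_4 = 3.25
cx_5 = 9.5
cy_5 = 7.75
cz_5 = 8.75
cx_6 = 4.25
cy_6 = 3.25
cz_6 = 10.25
h_6 = 1.75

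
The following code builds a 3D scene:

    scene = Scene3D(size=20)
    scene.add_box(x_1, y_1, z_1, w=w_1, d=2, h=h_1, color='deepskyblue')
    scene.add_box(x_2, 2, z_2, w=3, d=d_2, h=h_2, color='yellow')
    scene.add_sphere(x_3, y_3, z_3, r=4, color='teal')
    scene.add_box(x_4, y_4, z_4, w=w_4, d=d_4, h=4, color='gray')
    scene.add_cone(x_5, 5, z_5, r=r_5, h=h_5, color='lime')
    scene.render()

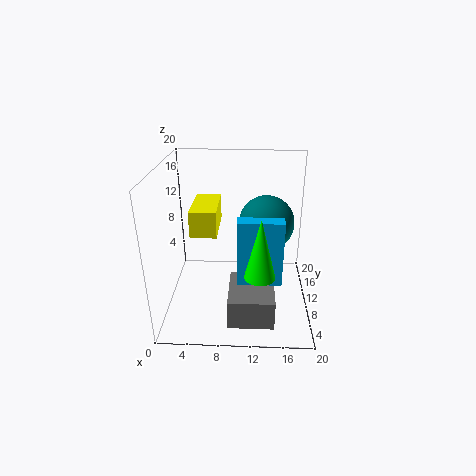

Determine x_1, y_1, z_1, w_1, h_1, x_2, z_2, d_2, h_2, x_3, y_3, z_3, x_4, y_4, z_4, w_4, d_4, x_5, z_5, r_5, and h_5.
x_1 = 10, y_1 = 6, z_1 = 5, w_1 = 6, h_1 = 9, x_2 = 5, z_2 = 14, d_2 = 6, h_2 = 3, x_3 = 14, y_3 = 13, z_3 = 11, x_4 = 9, y_4 = 2, z_4 = 1, w_4 = 6, d_4 = 7, x_5 = 13, z_5 = 7, r_5 = 2, h_5 = 8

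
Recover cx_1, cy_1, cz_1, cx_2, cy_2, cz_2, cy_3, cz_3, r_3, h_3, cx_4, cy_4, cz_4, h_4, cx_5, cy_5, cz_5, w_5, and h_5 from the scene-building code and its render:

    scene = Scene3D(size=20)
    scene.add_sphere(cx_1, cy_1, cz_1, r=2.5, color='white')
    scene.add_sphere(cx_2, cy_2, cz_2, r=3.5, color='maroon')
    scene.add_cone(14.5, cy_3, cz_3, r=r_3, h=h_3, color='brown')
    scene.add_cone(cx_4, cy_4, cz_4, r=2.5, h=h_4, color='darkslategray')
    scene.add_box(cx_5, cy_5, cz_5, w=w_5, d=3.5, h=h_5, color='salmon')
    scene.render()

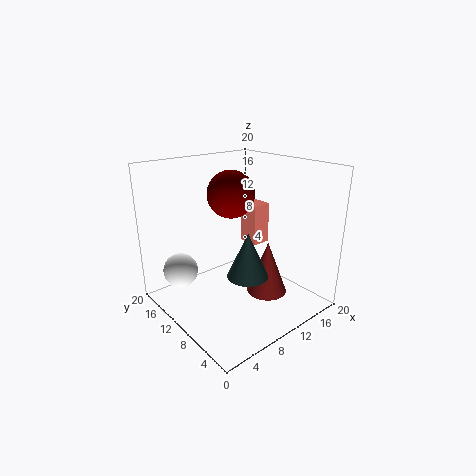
cx_1 = 4, cy_1 = 16, cz_1 = 4.5, cx_2 = 12, cy_2 = 14, cz_2 = 15, cy_3 = 8.5, cz_3 = 0.5, r_3 = 3, h_3 = 8, cx_4 = 6.5, cy_4 = 4, cz_4 = 8, h_4 = 5.5, cx_5 = 16, cy_5 = 13, cz_5 = 6, w_5 = 3, h_5 = 6.5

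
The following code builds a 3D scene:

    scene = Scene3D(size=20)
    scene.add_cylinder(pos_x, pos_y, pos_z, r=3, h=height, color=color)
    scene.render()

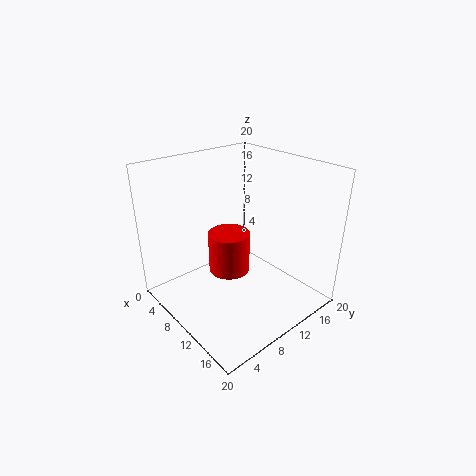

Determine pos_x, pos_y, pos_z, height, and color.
pos_x = 8, pos_y = 10, pos_z = 4, height = 6, color = 'red'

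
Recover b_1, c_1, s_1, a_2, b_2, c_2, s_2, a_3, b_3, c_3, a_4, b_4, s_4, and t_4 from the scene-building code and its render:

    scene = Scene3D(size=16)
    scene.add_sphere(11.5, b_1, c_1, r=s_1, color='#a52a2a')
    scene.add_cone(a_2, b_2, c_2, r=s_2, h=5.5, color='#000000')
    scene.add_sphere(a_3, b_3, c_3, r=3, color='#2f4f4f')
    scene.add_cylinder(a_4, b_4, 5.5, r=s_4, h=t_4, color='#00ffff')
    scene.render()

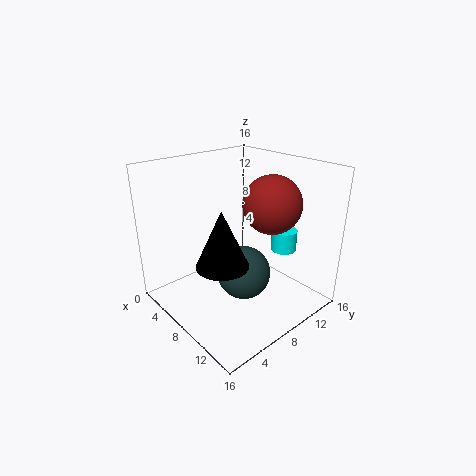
b_1 = 9.5; c_1 = 12.5; s_1 = 3; a_2 = 11.5; b_2 = 3; c_2 = 8; s_2 = 2.5; a_3 = 9; b_3 = 8; c_3 = 4; a_4 = 10; b_4 = 13.5; s_4 = 1.5; t_4 = 2.5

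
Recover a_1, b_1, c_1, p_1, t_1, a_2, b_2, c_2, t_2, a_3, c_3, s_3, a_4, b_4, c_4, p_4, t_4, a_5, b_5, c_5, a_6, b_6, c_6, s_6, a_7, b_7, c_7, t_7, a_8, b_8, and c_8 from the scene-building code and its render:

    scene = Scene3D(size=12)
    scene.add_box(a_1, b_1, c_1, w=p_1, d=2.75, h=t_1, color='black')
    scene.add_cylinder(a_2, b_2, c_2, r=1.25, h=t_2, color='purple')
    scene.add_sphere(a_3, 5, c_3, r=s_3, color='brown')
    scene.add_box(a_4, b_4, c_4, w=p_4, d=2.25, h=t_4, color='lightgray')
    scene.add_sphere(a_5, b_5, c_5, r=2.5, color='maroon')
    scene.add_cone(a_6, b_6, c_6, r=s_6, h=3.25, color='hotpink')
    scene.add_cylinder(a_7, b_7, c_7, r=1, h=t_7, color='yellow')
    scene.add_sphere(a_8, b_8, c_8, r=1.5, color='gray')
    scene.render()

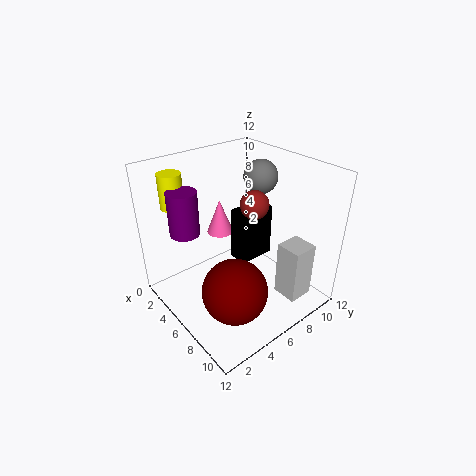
a_1 = 7; b_1 = 4.5; c_1 = 5.5; p_1 = 1.5; t_1 = 4; a_2 = 3; b_2 = 2.75; c_2 = 6.25; t_2 = 3.75; a_3 = 9; c_3 = 10.5; s_3 = 1; a_4 = 8; b_4 = 8.75; c_4 = 0.25; p_4 = 2.25; t_4 = 5; a_5 = 9; b_5 = 3.25; c_5 = 3.75; a_6 = 1.75; b_6 = 7.25; c_6 = 4.25; s_6 = 1.25; a_7 = 1.25; b_7 = 2.75; c_7 = 8; t_7 = 3; a_8 = 4.5; b_8 = 9.75; c_8 = 10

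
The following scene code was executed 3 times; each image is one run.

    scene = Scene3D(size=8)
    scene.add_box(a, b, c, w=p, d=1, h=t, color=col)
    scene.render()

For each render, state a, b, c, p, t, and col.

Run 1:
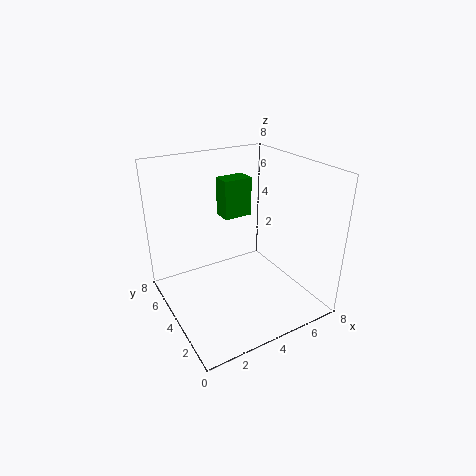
a = 3
b = 3.5
c = 5.5
p = 1.5
t = 2
col = 'green'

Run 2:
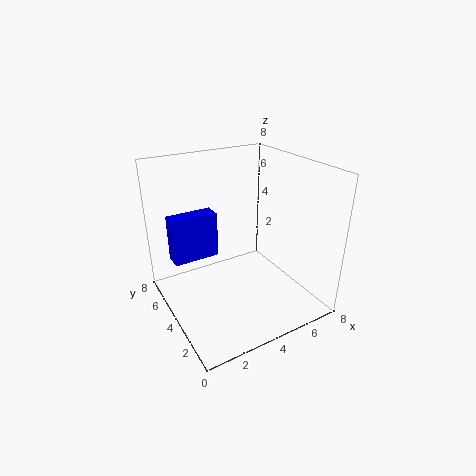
a = 0.5
b = 4.5
c = 3
p = 2.5
t = 2.5
col = 'blue'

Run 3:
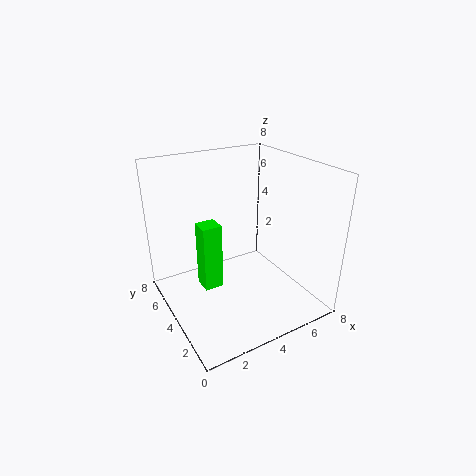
a = 1.5
b = 3
c = 2
p = 1
t = 3.5
col = 'lime'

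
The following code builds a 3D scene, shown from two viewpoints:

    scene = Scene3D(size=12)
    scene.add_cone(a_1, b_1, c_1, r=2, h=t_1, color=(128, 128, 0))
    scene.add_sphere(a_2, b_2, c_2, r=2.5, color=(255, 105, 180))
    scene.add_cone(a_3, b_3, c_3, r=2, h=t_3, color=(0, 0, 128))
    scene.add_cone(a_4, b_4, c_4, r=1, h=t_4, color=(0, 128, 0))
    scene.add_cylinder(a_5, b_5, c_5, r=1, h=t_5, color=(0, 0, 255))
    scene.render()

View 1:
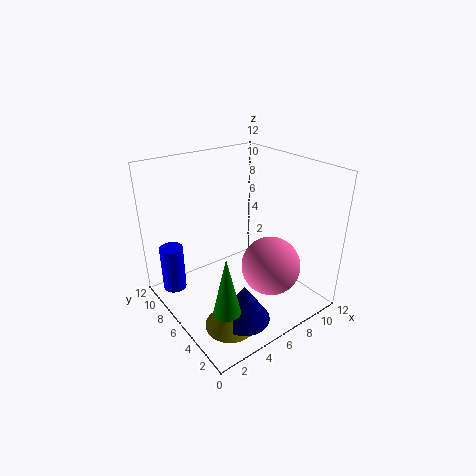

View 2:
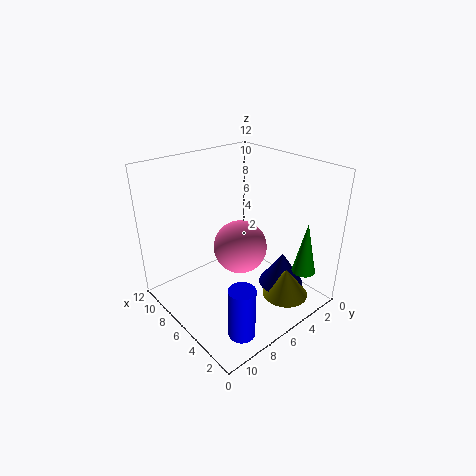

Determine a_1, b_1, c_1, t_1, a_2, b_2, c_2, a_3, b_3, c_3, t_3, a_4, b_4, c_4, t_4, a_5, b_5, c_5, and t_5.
a_1 = 3
b_1 = 3
c_1 = 0.5
t_1 = 2.5
a_2 = 8
b_2 = 4
c_2 = 3.5
a_3 = 4
b_3 = 2.5
c_3 = 1
t_3 = 3
a_4 = 2
b_4 = 2
c_4 = 3
t_4 = 4.5
a_5 = 1.5
b_5 = 9.5
c_5 = 1
t_5 = 4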